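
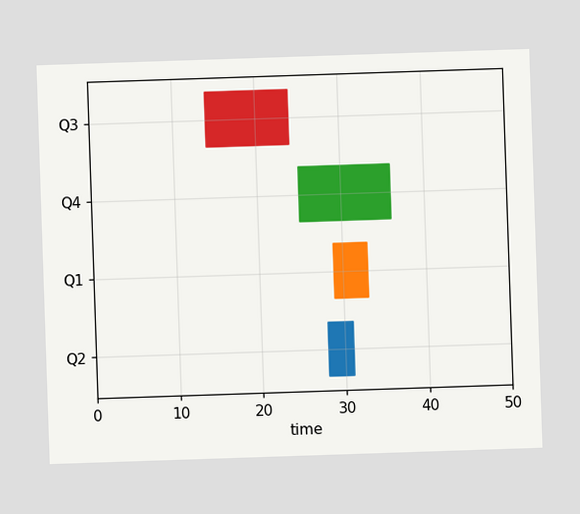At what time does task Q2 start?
28

The Q2 bar begins at t=28.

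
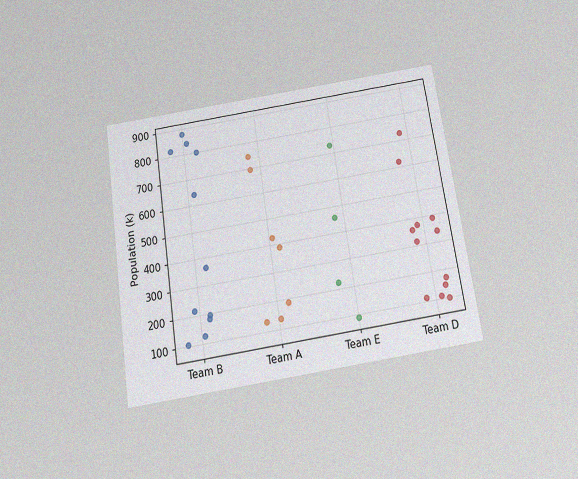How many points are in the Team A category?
The chart is tilted about 9° counter-clockwise and viewed slightly from below, with some photo noise. Counting the markers in the Team A column gives 7.

7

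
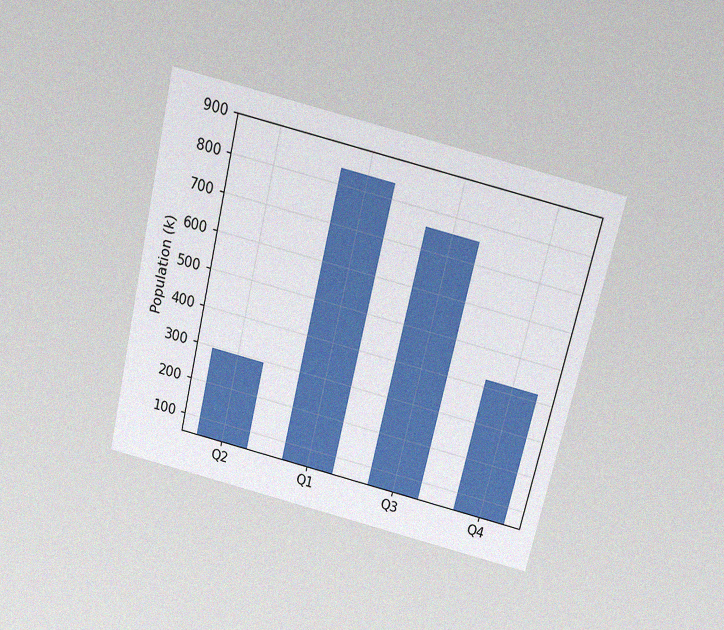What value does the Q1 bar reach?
840k

The chart is tilted about 13° clockwise and viewed slightly from above, with some photo noise. Reading along the chart's y-axis, the Q1 bar reaches 840k.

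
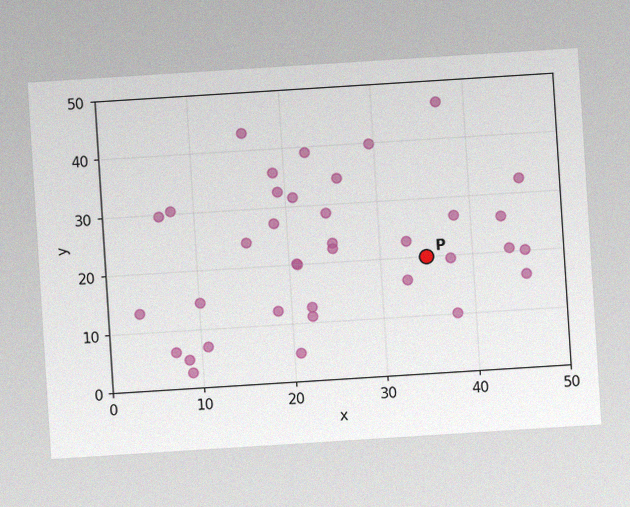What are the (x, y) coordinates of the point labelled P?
(35, 20)

The chart is tilted about 4° counter-clockwise, with some photo noise. Following the gridlines from P to each axis, P sits at (35, 20).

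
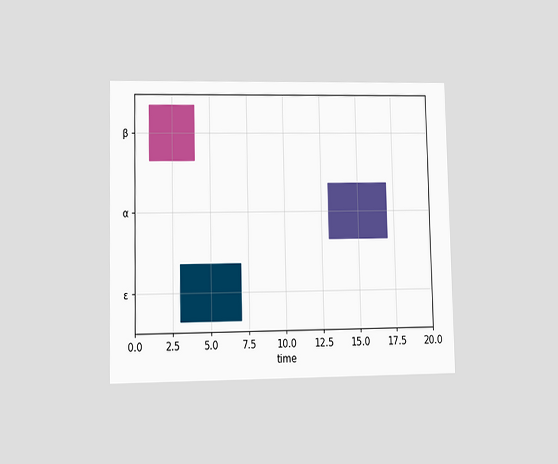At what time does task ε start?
The chart is viewed at a slight angle. The ε bar begins at t=3.

3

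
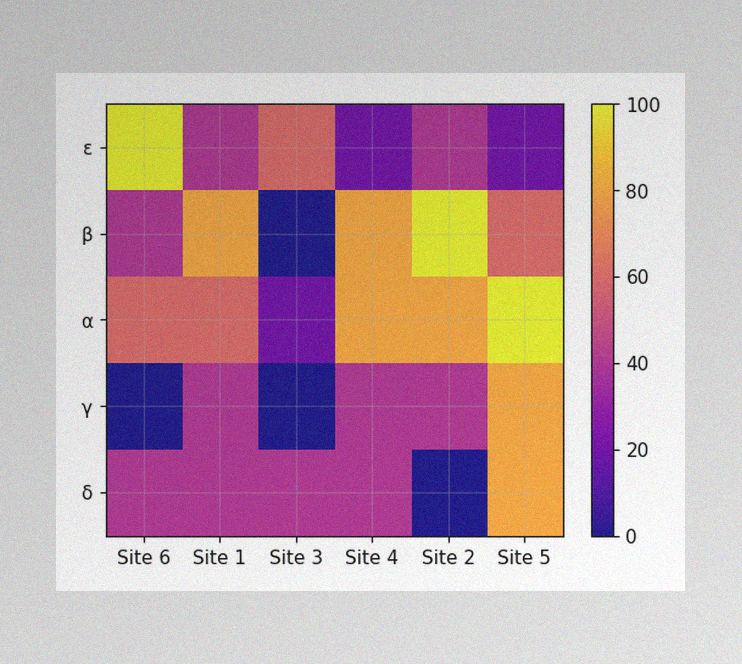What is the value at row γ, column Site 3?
0

The image has some photo noise and uneven lighting. Matching cell (γ, Site 3) against the colorbar gives 0.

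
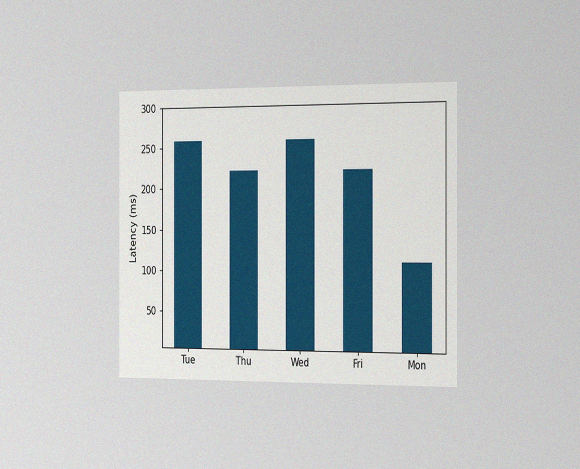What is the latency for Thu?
222ms

The chart is viewed slightly from the right, with some photo noise. Reading along the chart's y-axis, the Thu bar reaches 222ms.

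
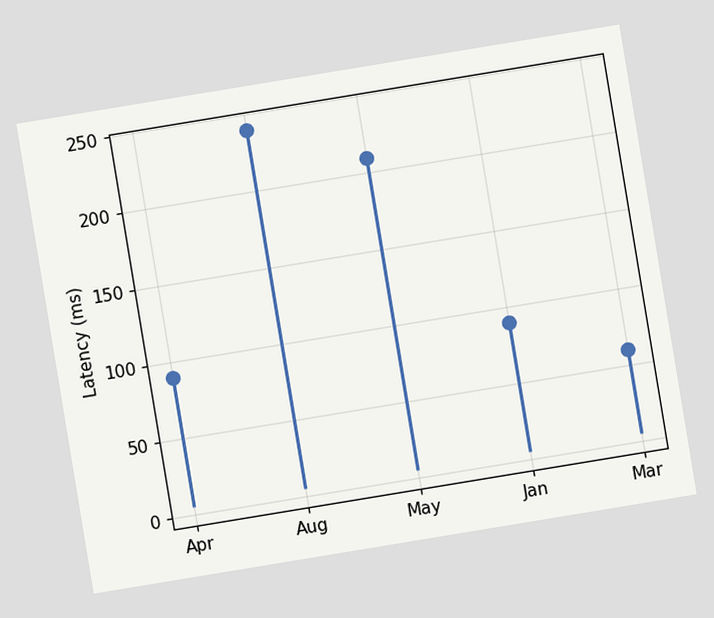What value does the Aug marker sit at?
The chart is tilted about 9° counter-clockwise. The Aug marker sits at 240ms.

240ms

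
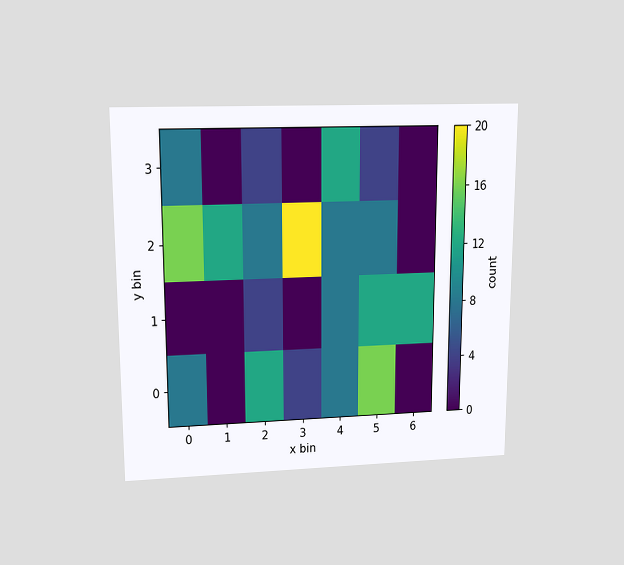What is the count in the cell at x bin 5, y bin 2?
The chart is viewed slightly from above. Matching the cell (5, 2) against the colorbar gives 8.

8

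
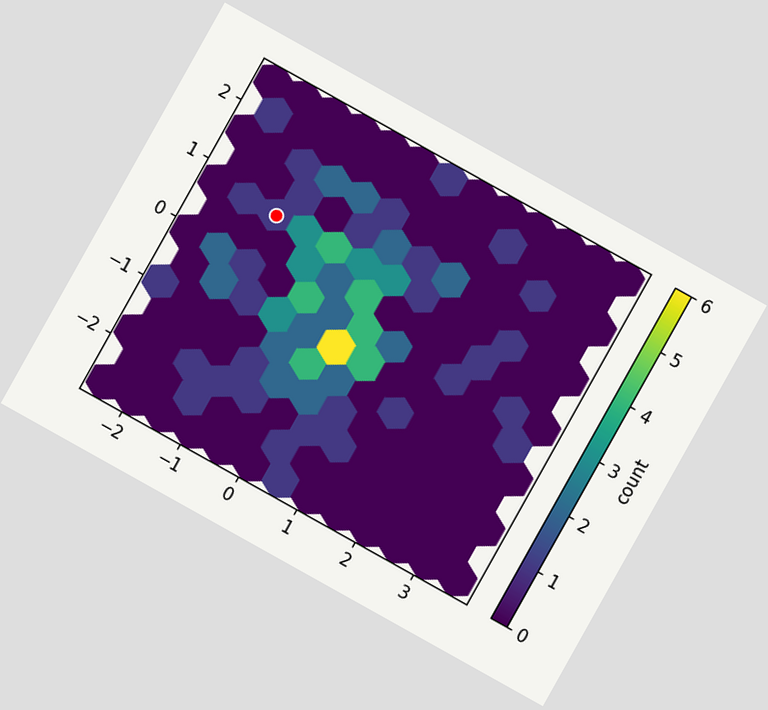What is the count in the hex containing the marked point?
1

The chart is tilted about 29° clockwise. The marked hex reads 1 on the colorbar.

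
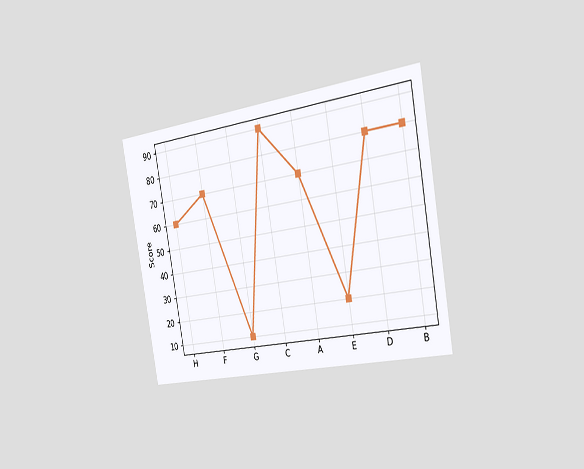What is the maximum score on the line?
The chart is tilted about 10° counter-clockwise and viewed slightly from the right. The highest point is at C, and reading across to the y-axis gives 90.

90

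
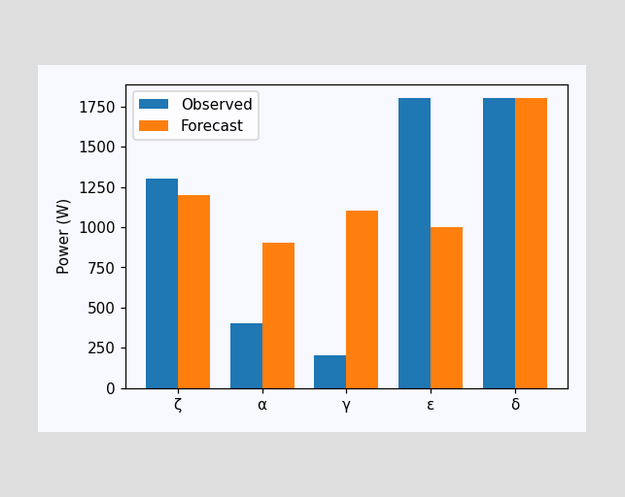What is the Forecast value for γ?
The Forecast bar at γ reaches 1100W on the y-axis.

1100W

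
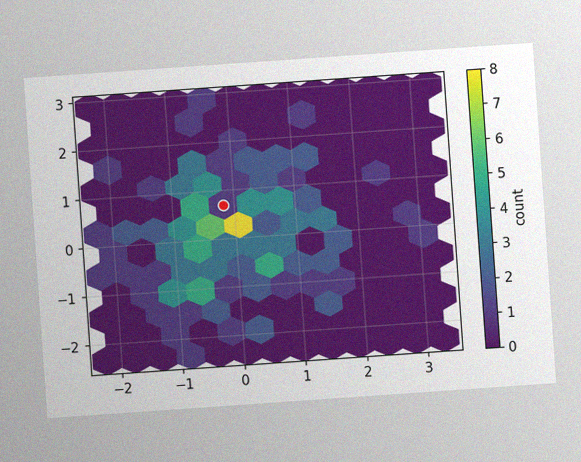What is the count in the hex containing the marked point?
1

The chart is tilted about 4° counter-clockwise, with some photo noise. The marked hex reads 1 on the colorbar.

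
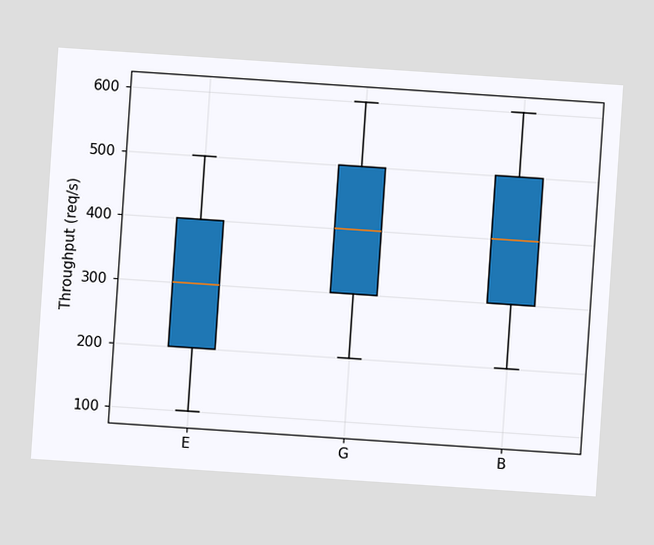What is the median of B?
400req/s

The chart is tilted about 4° clockwise. The median line in the B box sits at 400req/s.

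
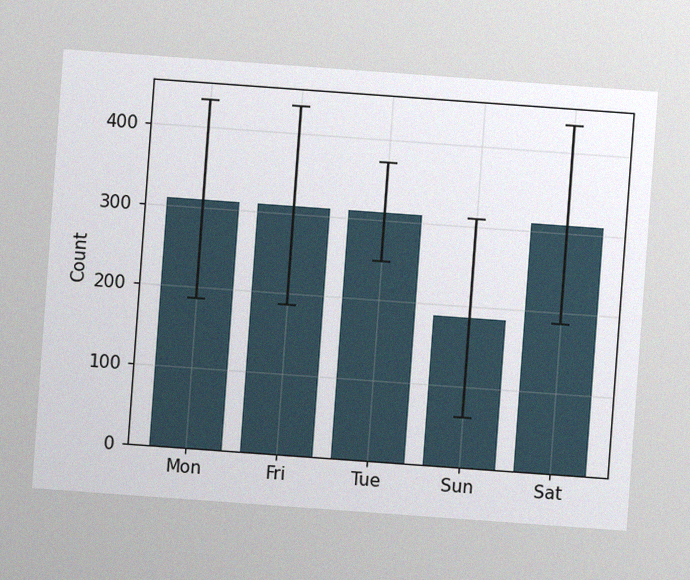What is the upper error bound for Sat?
434

The chart is tilted about 4° clockwise, with some photo noise. The Sat bar's upper whisker reaches 434.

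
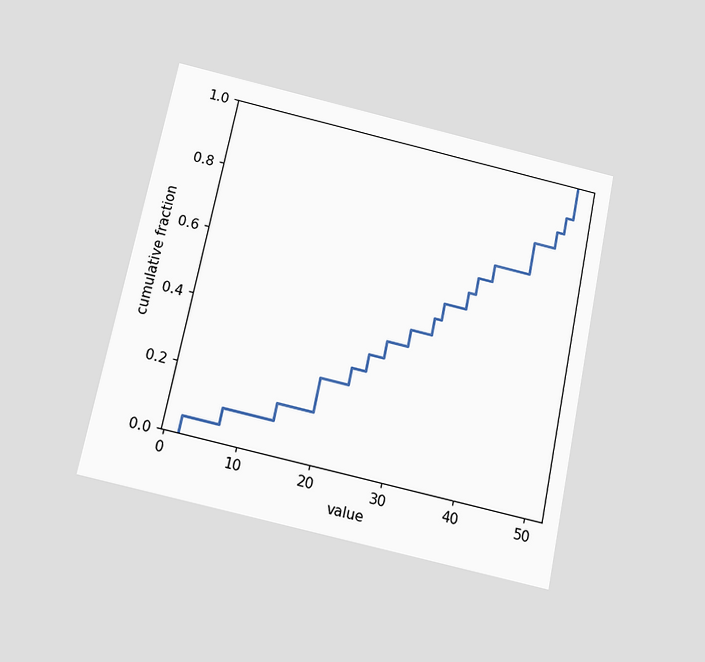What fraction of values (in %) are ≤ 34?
55%

The chart is tilted about 12° clockwise and viewed slightly from below. At x=34 the ECDF step is at 55%.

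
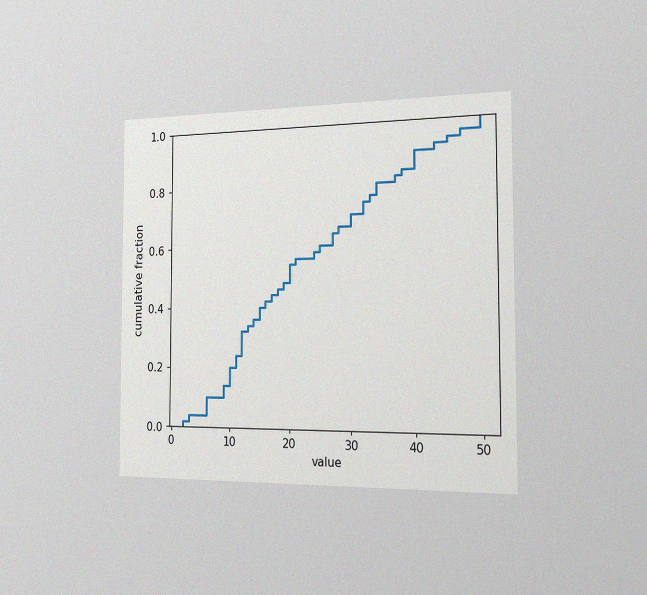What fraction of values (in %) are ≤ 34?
The chart is viewed slightly from the right, with some photo noise. At x=34 the ECDF step is at 80%.

80%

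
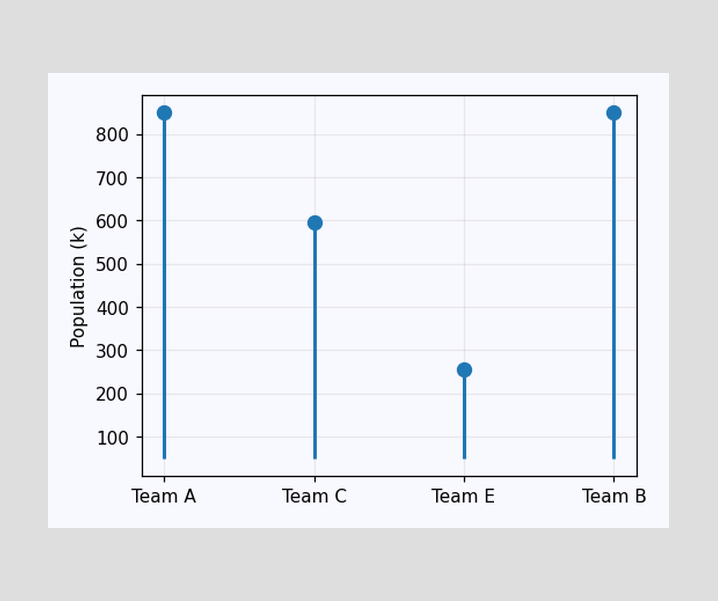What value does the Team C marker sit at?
595k

The Team C marker sits at 595k.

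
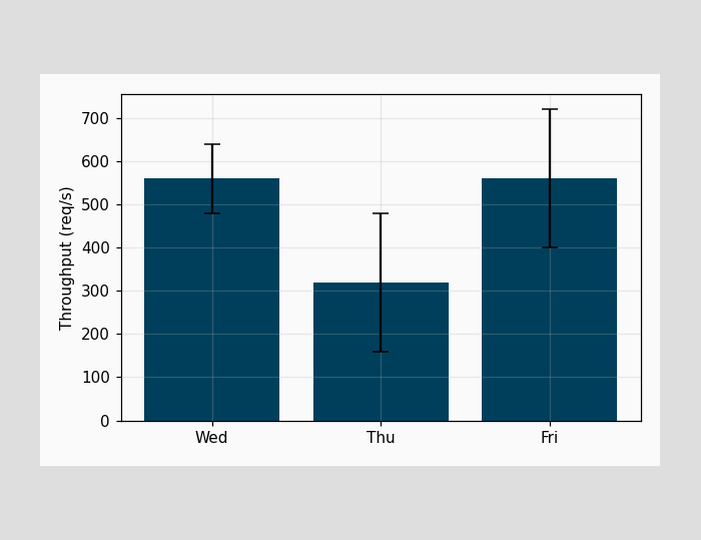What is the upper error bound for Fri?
The Fri bar's upper whisker reaches 720req/s.

720req/s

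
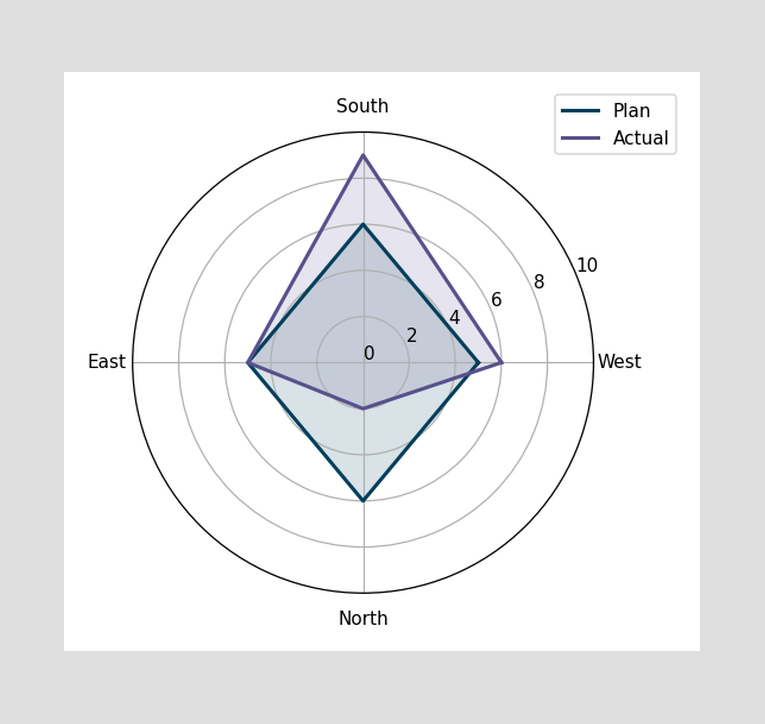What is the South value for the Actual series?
9

On the South axis, Actual reaches 9.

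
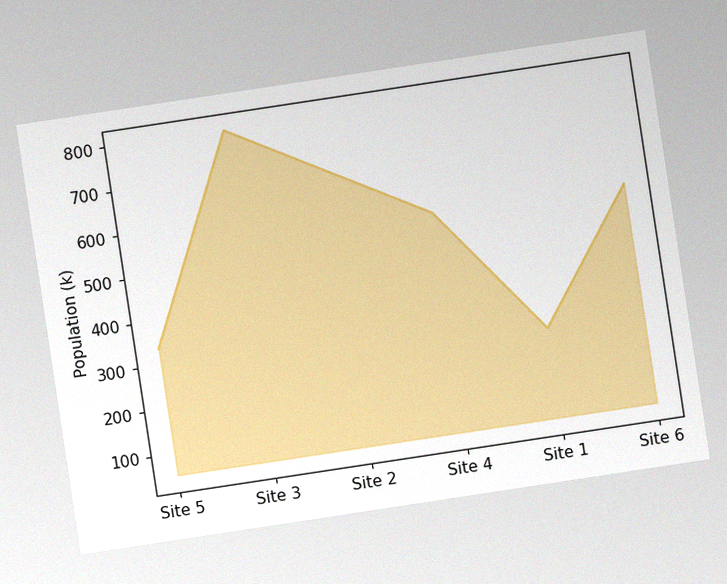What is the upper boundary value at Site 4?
546k

The chart is tilted about 9° counter-clockwise, with some photo noise. At Site 4 the upper boundary is at 546k.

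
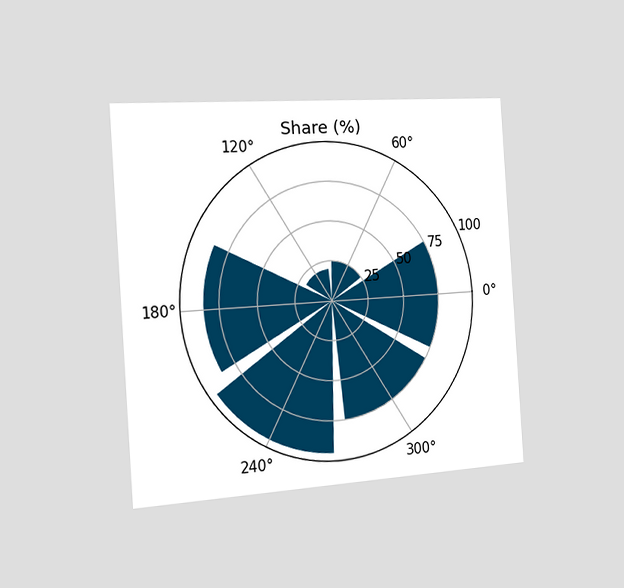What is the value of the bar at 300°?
75%

The chart is tilted about 4° counter-clockwise and viewed slightly from the left. The bar at 300° reaches 75% on the radial axis.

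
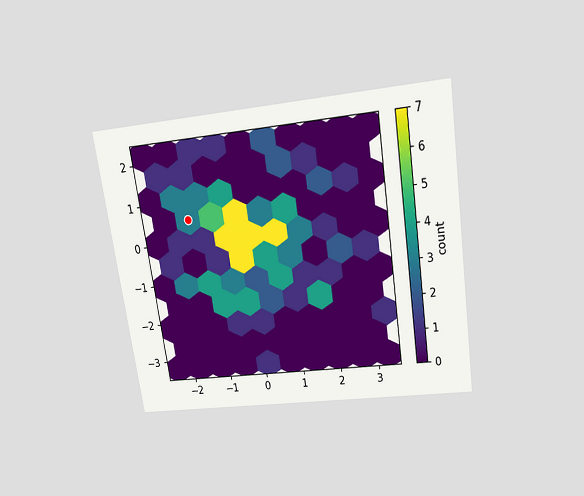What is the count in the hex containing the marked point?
The chart is tilted about 9° counter-clockwise and viewed slightly from above. The marked hex reads 3 on the colorbar.

3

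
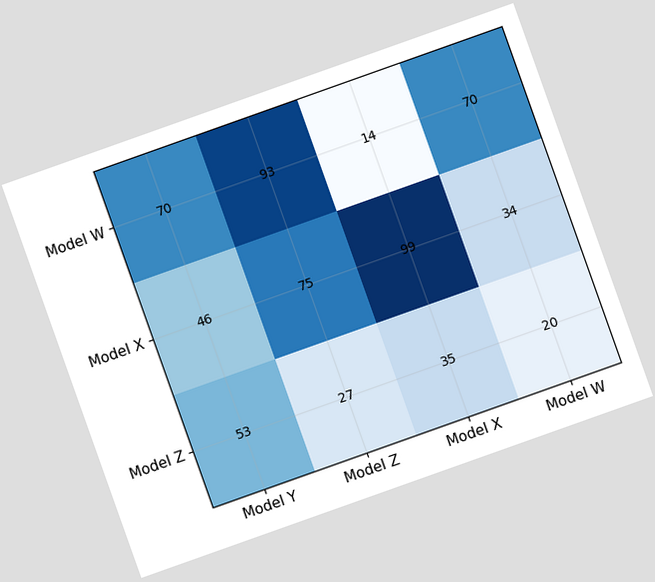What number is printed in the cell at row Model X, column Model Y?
46

The chart is tilted about 20° counter-clockwise. The (Model X, Model Y) cell reads 46.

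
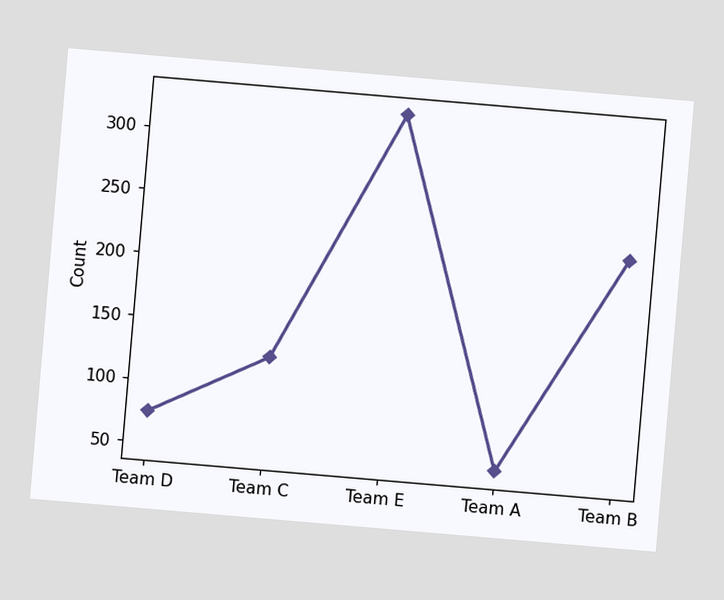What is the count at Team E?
325

The chart is tilted about 5° clockwise. At Team E, the line is at 325.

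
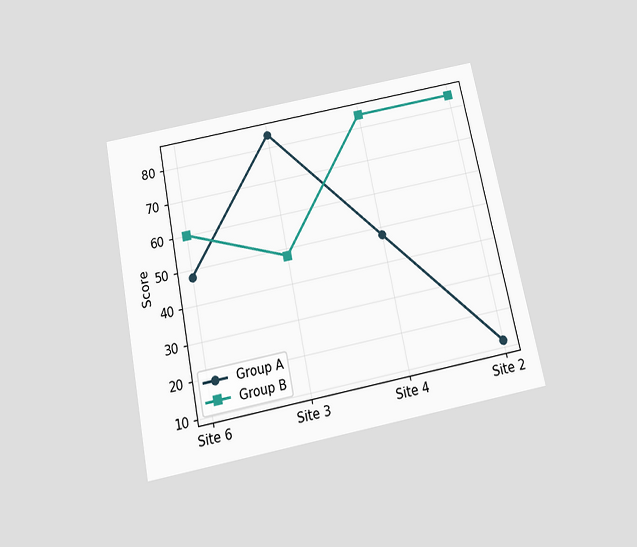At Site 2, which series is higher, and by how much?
The chart is tilted about 11° counter-clockwise and viewed slightly from below. At Site 2, Group B sits above the other line by 72.

Group B, by 72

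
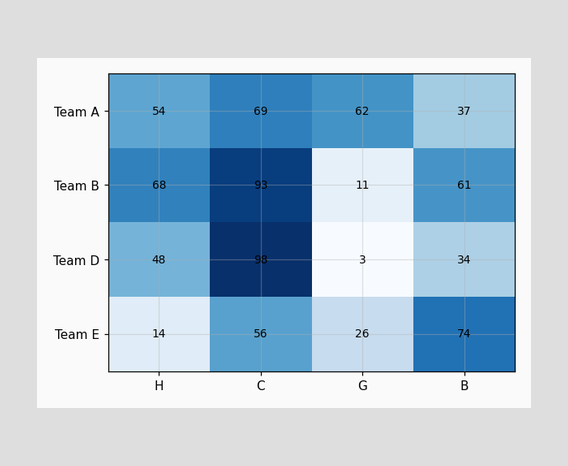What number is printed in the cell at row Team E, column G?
The (Team E, G) cell reads 26.

26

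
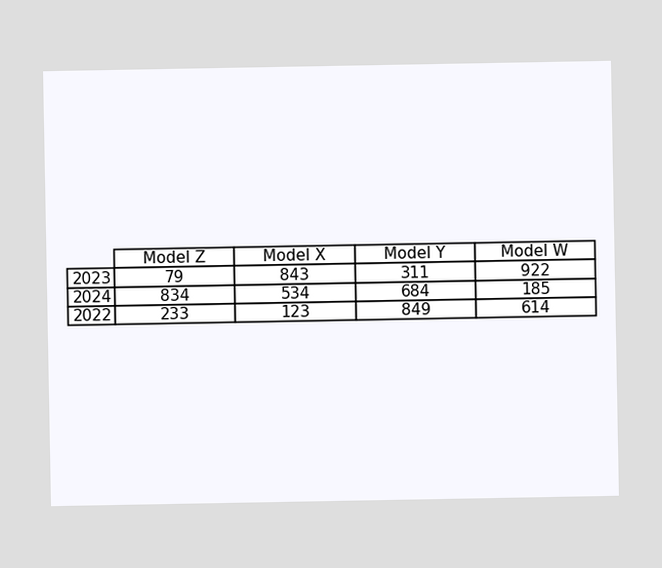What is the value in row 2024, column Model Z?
834

The (2024, Model Z) cell reads 834.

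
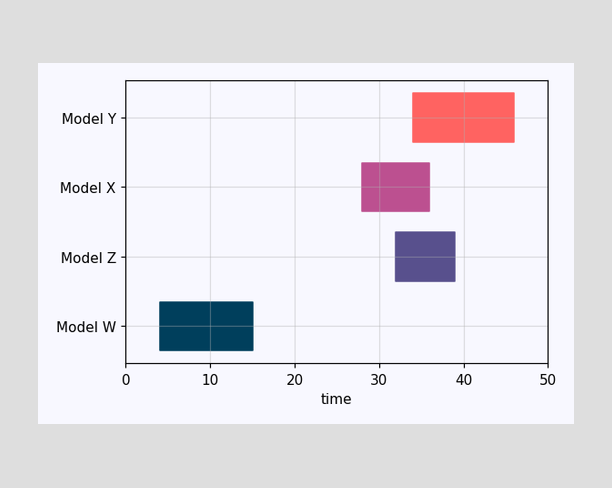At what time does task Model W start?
4

The Model W bar begins at t=4.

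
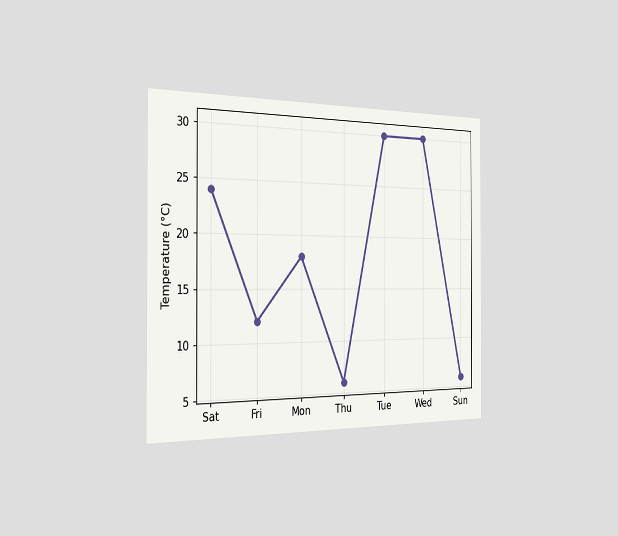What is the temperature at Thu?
The chart is viewed slightly from the left. At Thu, the line is at 6°C.

6°C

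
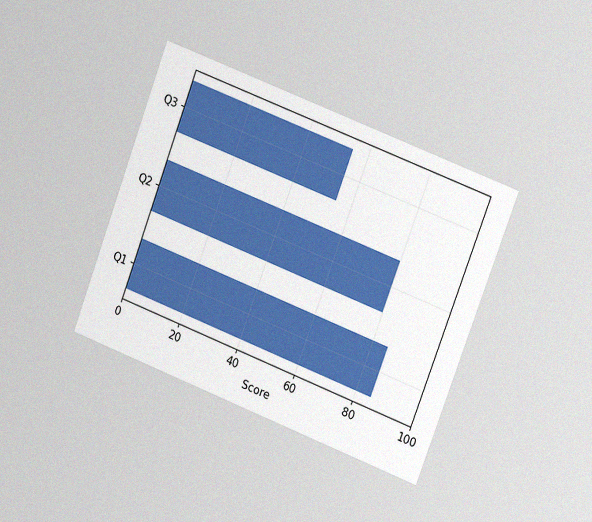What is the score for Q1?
The chart is tilted about 21° clockwise and viewed slightly from the right, with some photo noise. Reading along the chart's x-axis, the Q1 bar reaches 85.

85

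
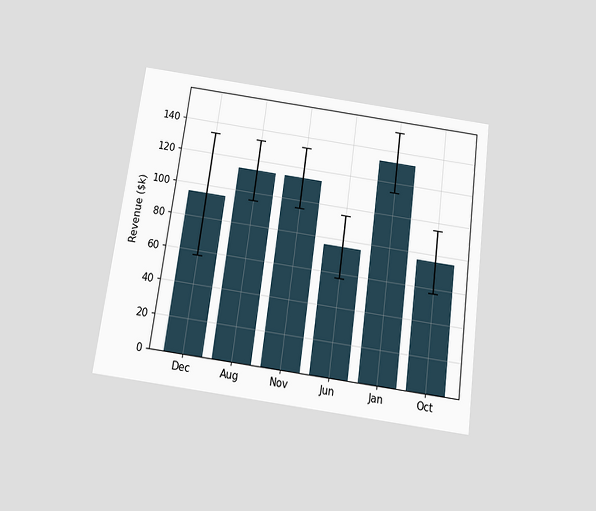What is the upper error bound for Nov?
The chart is tilted about 8° clockwise and viewed slightly from below. The Nov bar's upper whisker reaches $133k.

$133k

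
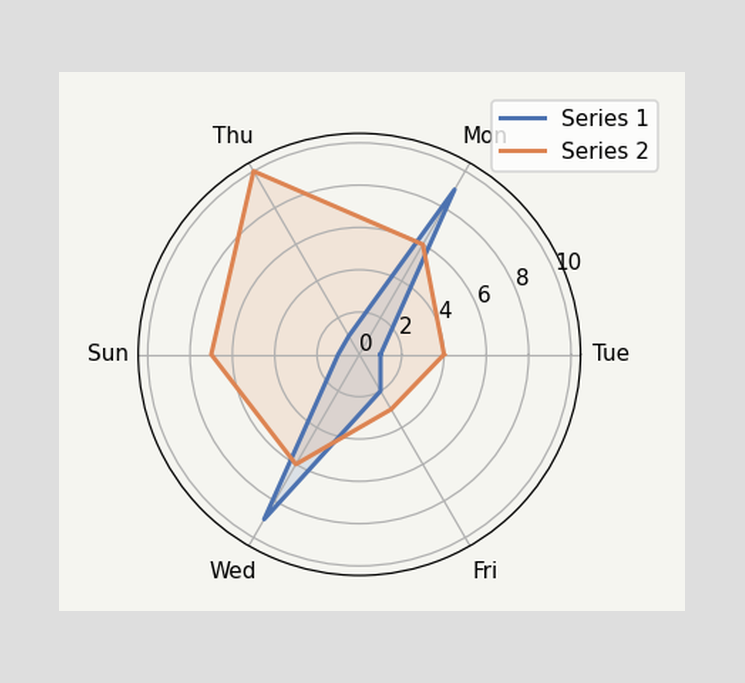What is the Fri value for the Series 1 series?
On the Fri axis, Series 1 reaches 2.

2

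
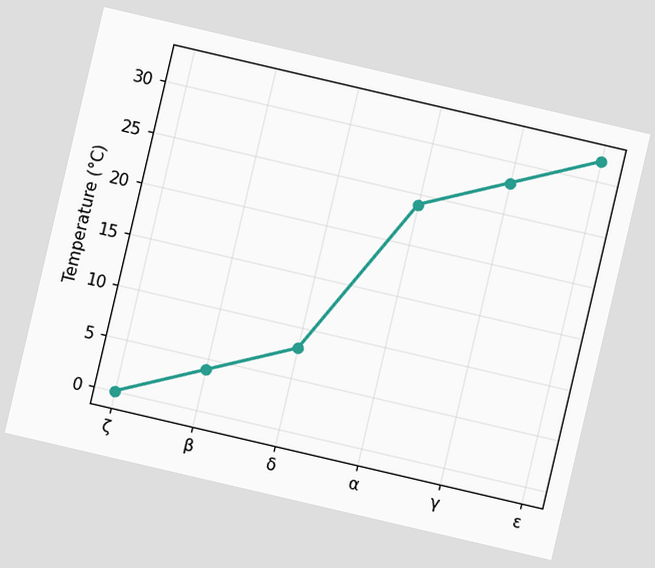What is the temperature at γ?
The chart is tilted about 13° clockwise. At γ, the line is at 28°C.

28°C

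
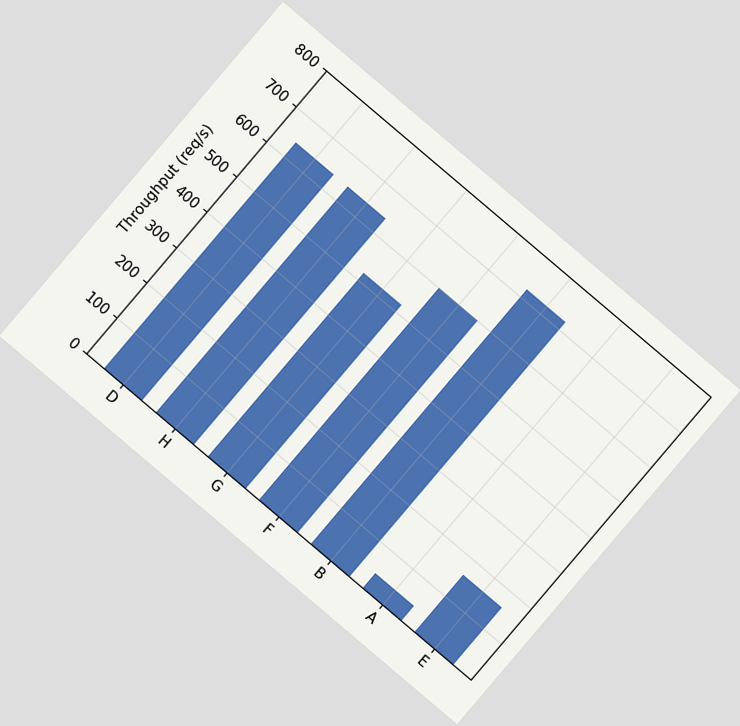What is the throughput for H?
The chart is tilted about 40° clockwise. Reading along the chart's y-axis, the H bar reaches 640req/s.

640req/s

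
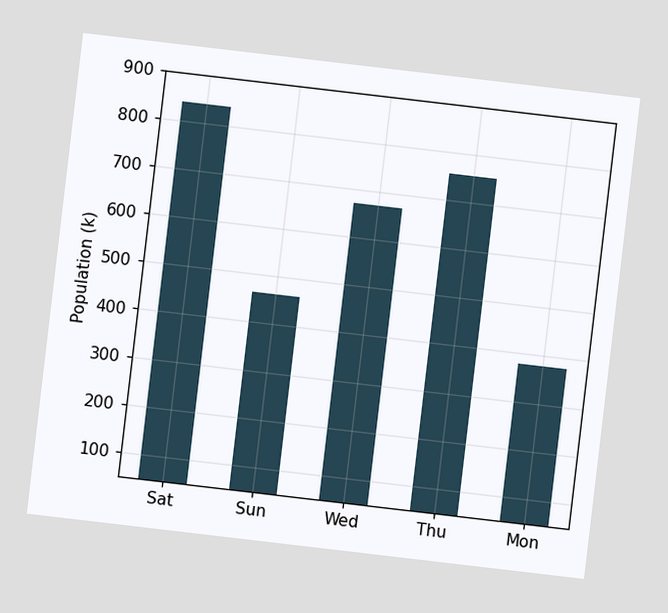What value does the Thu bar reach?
756k

The chart is tilted about 7° clockwise. Reading along the chart's y-axis, the Thu bar reaches 756k.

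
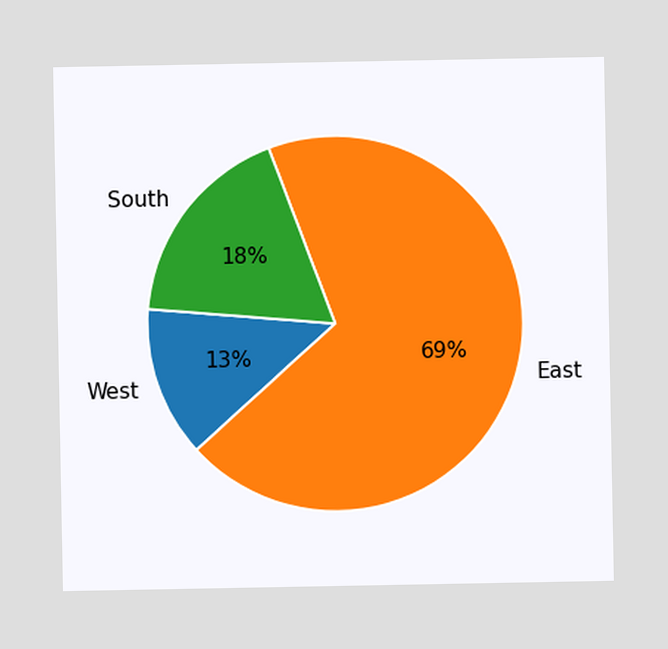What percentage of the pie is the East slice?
69%

The East slice takes up 69% of the pie.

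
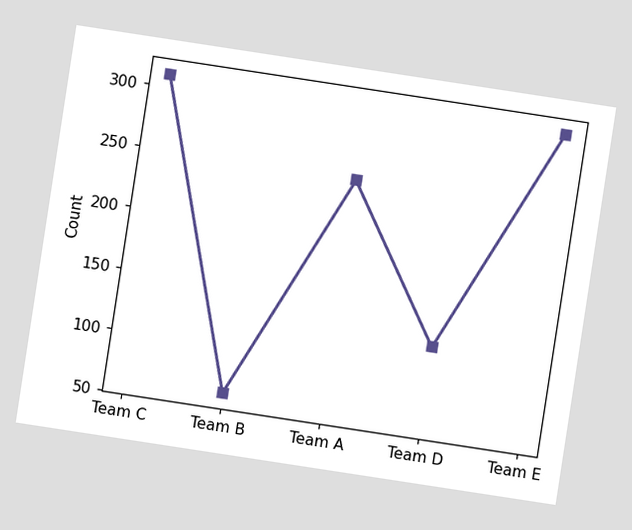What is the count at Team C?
The chart is tilted about 9° clockwise. At Team C, the line is at 310.

310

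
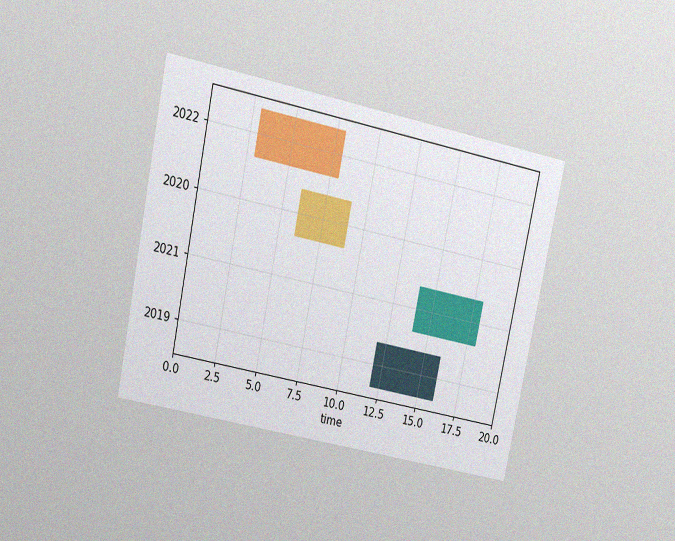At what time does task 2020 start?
6

The chart is tilted about 12° clockwise and viewed at a slight angle, with some photo noise. The 2020 bar begins at t=6.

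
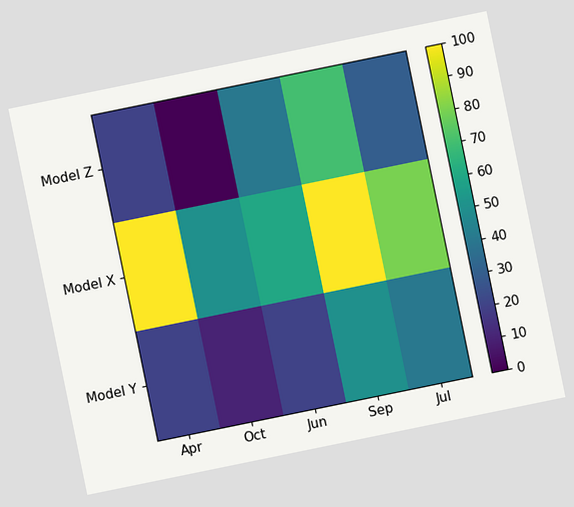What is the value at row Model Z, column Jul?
30

The chart is tilted about 12° counter-clockwise. Matching cell (Model Z, Jul) against the colorbar gives 30.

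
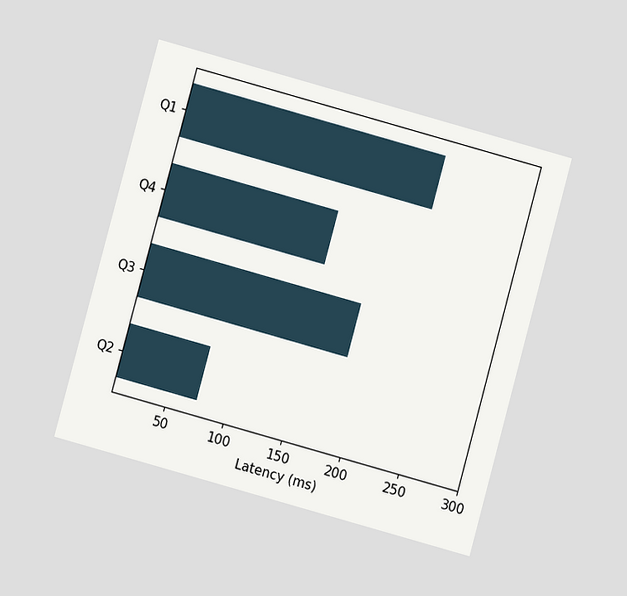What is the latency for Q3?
The chart is tilted about 15° clockwise and viewed at a slight angle. Reading along the chart's x-axis, the Q3 bar reaches 185ms.

185ms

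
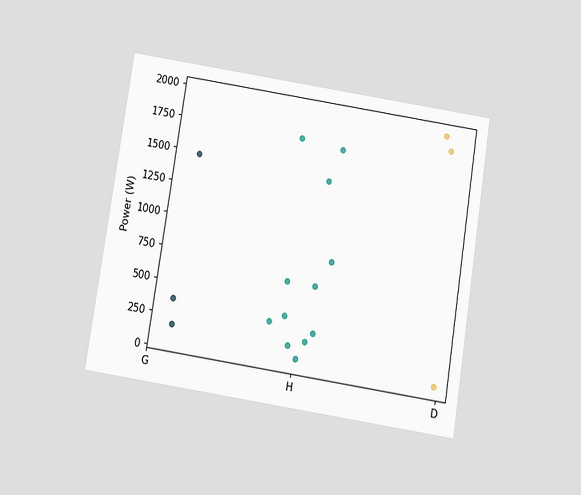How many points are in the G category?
3

The chart is tilted about 9° clockwise and viewed slightly from below. Counting the markers in the G column gives 3.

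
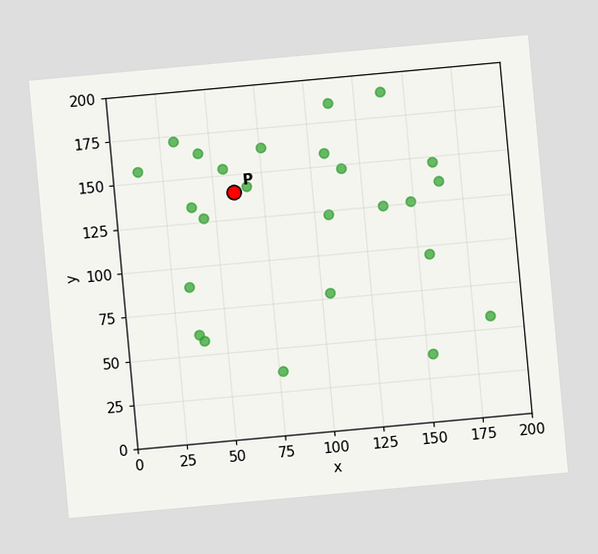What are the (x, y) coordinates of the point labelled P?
The chart is tilted about 5° counter-clockwise. Following the gridlines from P to each axis, P sits at (60, 140).

(60, 140)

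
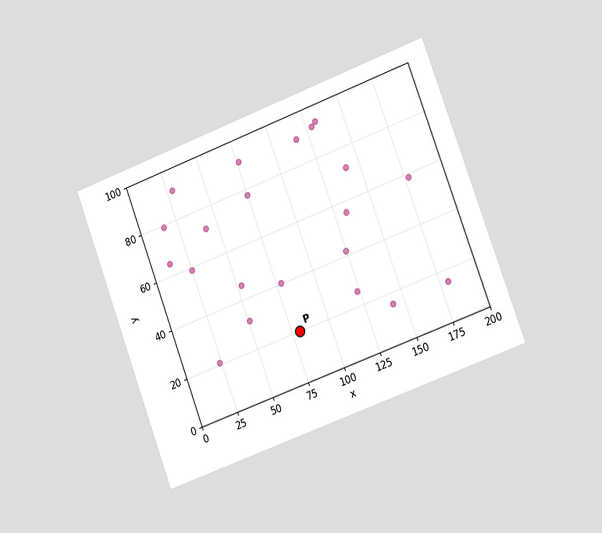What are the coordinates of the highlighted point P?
The chart is tilted about 20° counter-clockwise and viewed slightly from the right. Following the gridlines from P to each axis, P sits at (80, 20).

(80, 20)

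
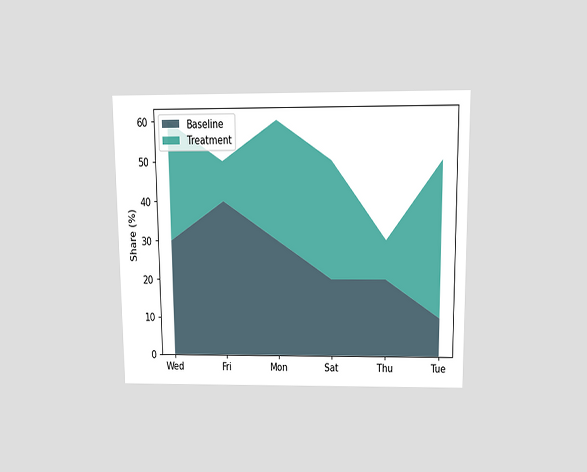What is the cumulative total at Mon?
60%

The chart is viewed slightly from above. The stacked total at Mon reaches 60%.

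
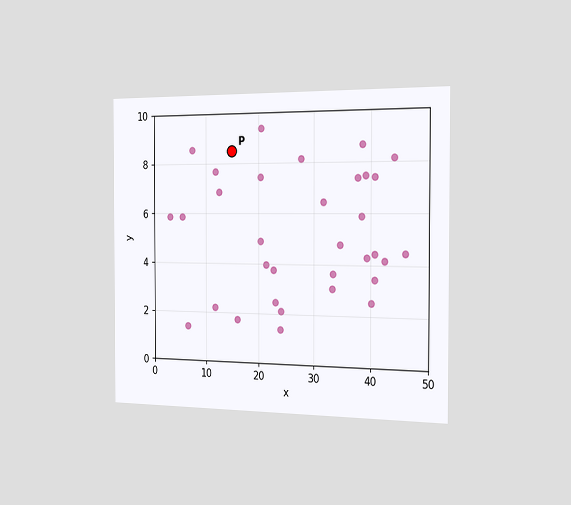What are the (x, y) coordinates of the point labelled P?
The chart is viewed slightly from the right. Following the gridlines from P to each axis, P sits at (15, 8.5).

(15, 8.5)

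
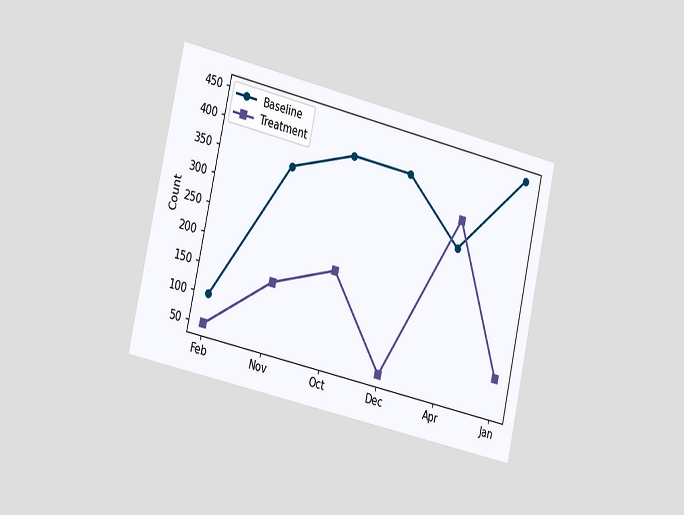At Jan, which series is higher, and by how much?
Baseline, by 350

The chart is tilted about 13° clockwise and viewed slightly from the left. At Jan, Baseline sits above the other line by 350.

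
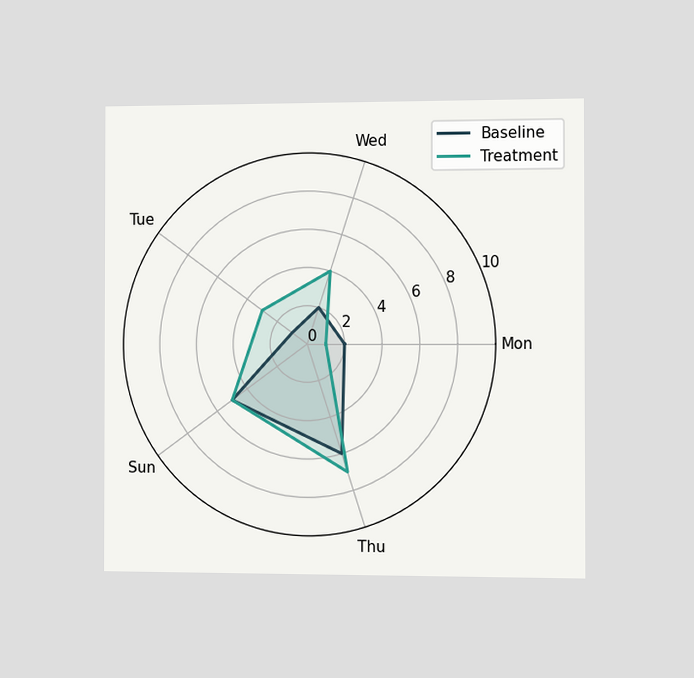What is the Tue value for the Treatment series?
3

The chart is viewed at a slight angle. On the Tue axis, Treatment reaches 3.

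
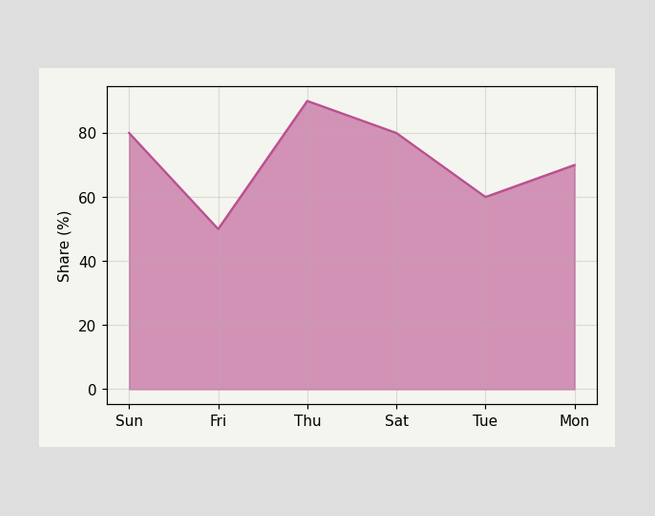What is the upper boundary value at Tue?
60%

At Tue the upper boundary is at 60%.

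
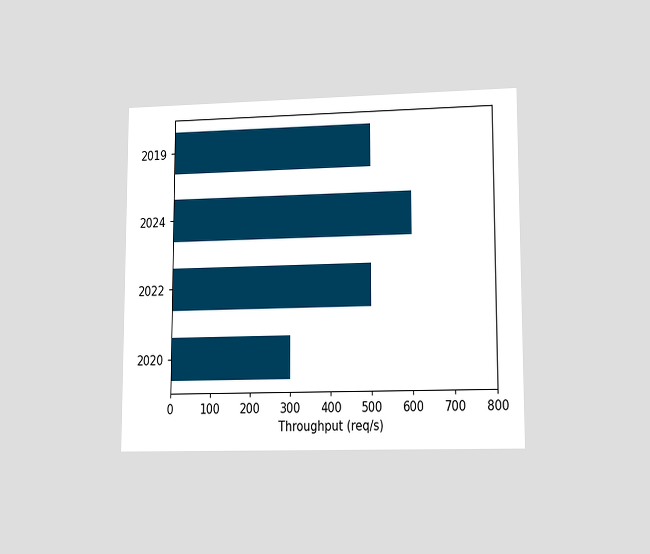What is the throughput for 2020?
The chart is viewed at a slight angle. Reading along the chart's x-axis, the 2020 bar reaches 300req/s.

300req/s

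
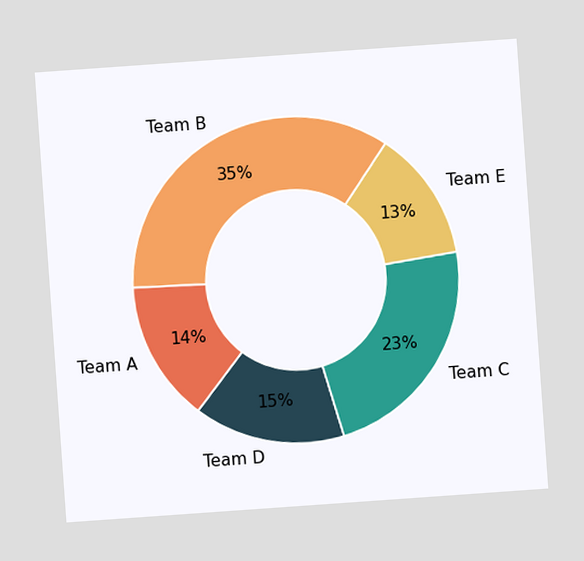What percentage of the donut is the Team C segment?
The chart is tilted about 4° counter-clockwise. The Team C segment takes up 23% of the ring.

23%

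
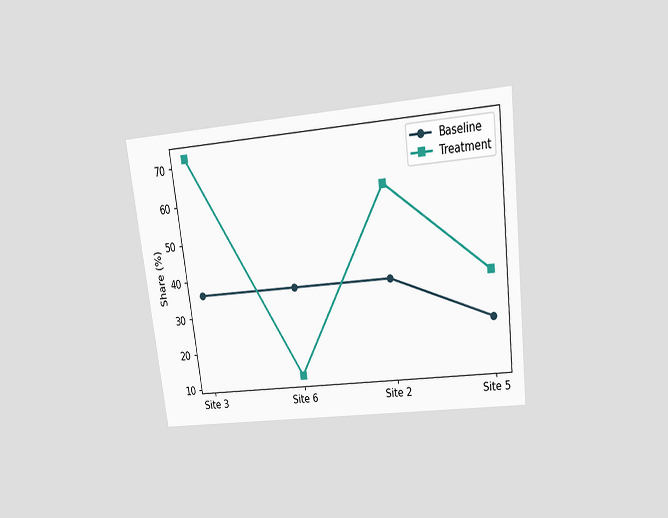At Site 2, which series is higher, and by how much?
Treatment, by 24%

The chart is tilted about 7° counter-clockwise and viewed slightly from above. At Site 2, Treatment sits above the other line by 24%.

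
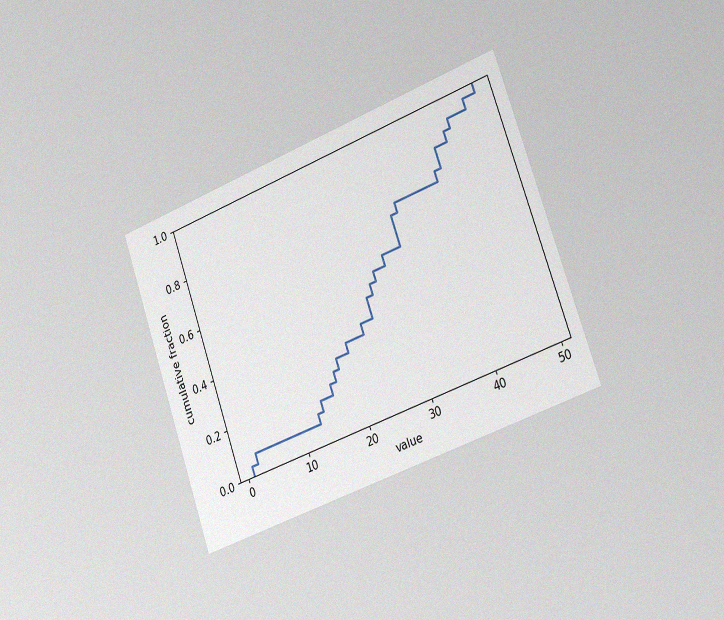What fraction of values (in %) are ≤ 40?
The chart is tilted about 20° counter-clockwise and viewed slightly from the right, with some photo noise. At x=40 the ECDF step is at 76%.

76%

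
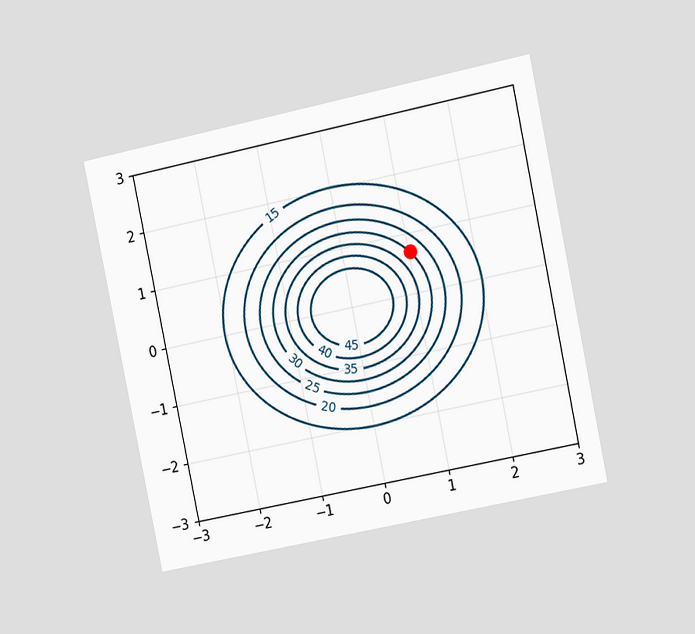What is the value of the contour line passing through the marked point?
30

The chart is tilted about 12° counter-clockwise and viewed slightly from the right. The marked point sits on the contour labelled 30.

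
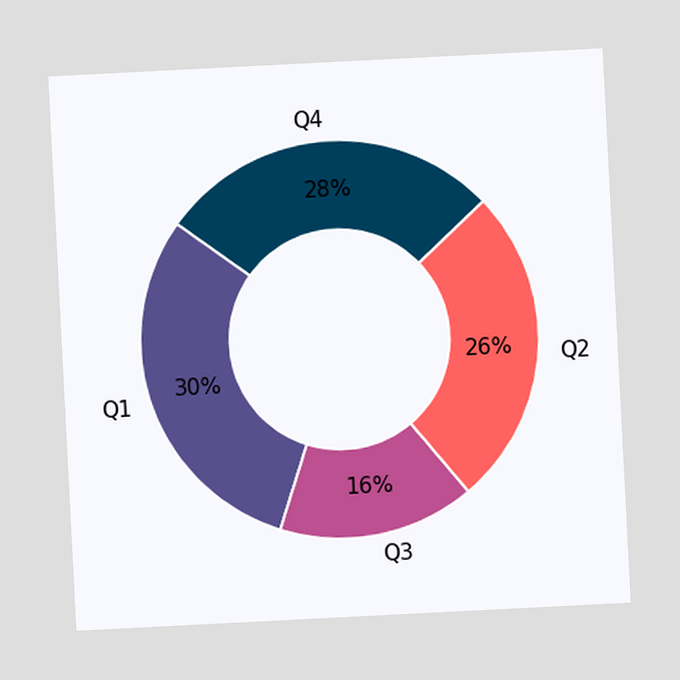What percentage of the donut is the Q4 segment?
28%

The chart is tilted about 3° counter-clockwise. The Q4 segment takes up 28% of the ring.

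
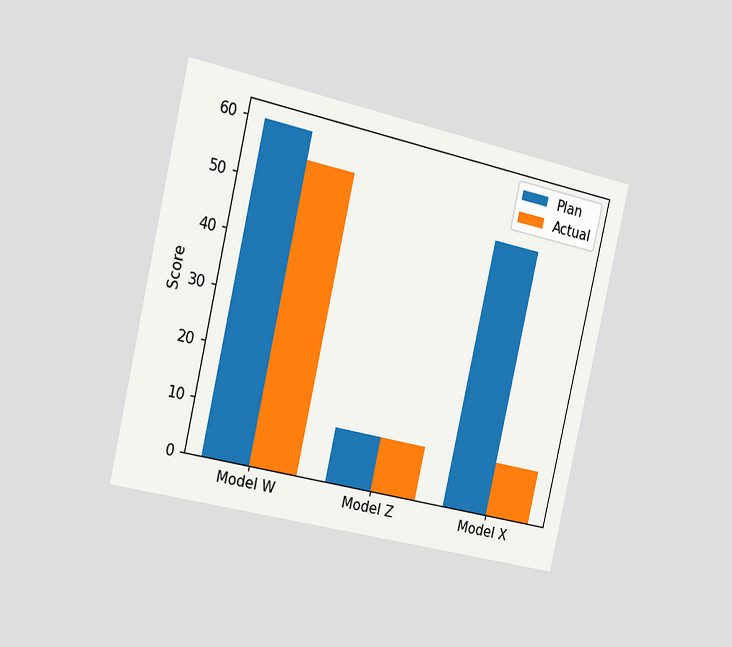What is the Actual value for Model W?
55

The chart is tilted about 13° clockwise and viewed slightly from the left. The Actual bar at Model W reaches 55 on the y-axis.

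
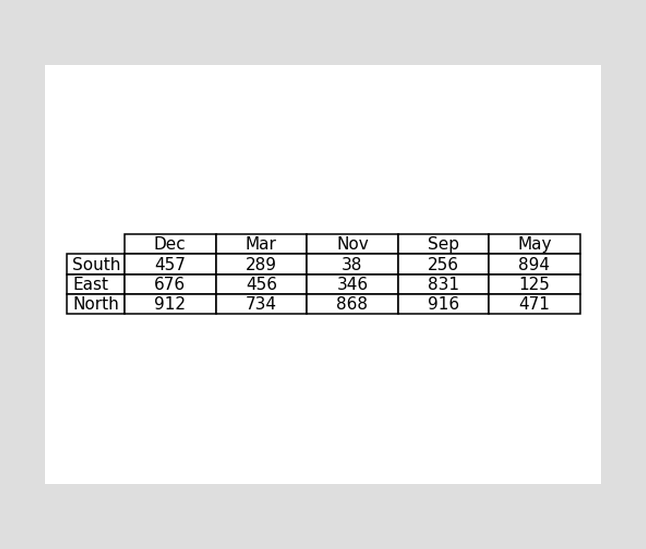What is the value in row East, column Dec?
The (East, Dec) cell reads 676.

676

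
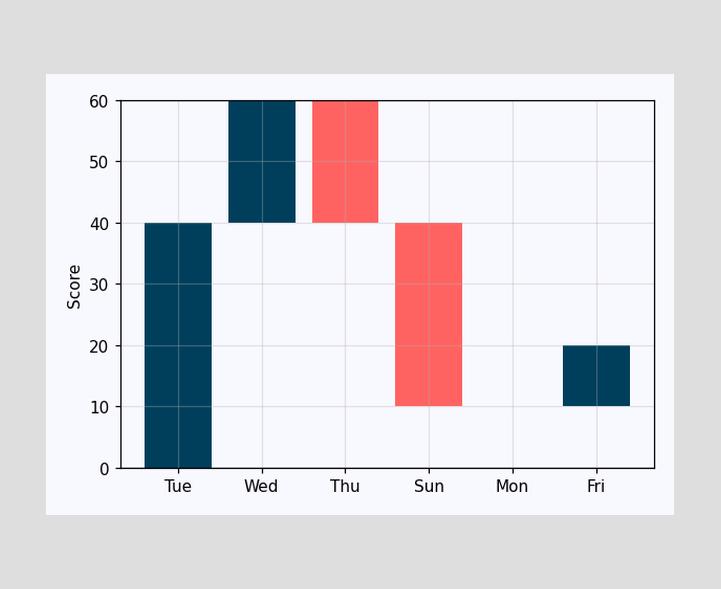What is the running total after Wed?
60

After Wed the running total reaches 60.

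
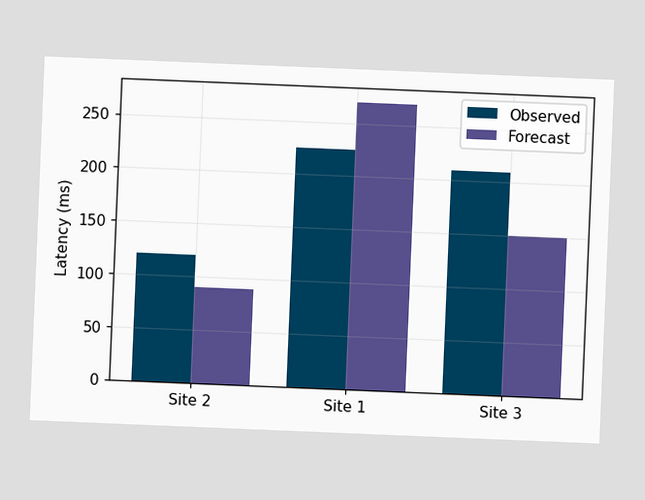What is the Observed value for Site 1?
The chart is tilted about 2° clockwise. The Observed bar at Site 1 reaches 225ms on the y-axis.

225ms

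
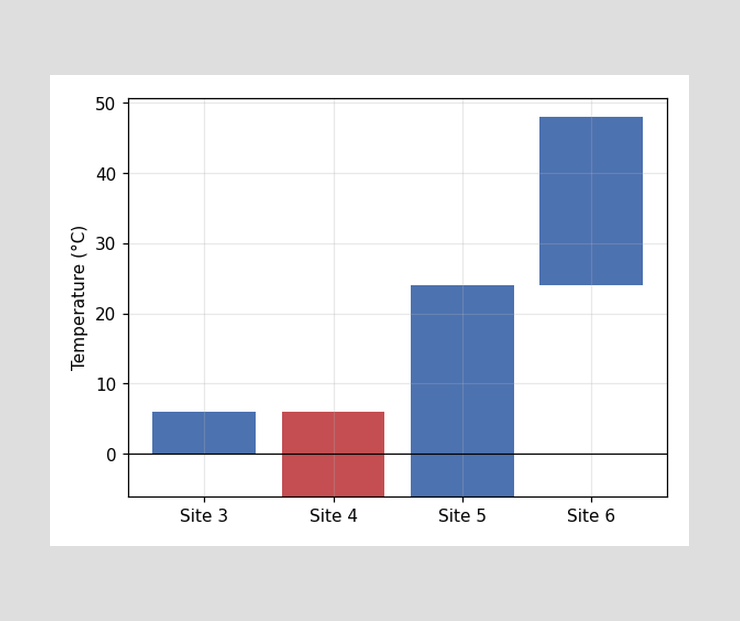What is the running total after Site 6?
48°C

After Site 6 the running total reaches 48°C.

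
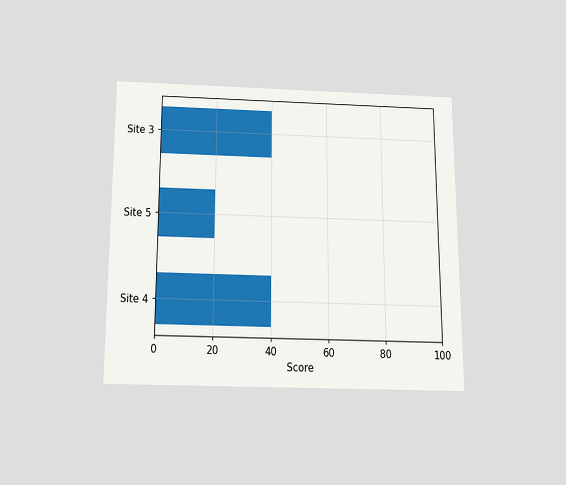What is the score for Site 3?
The chart is viewed slightly from below. Reading along the chart's x-axis, the Site 3 bar reaches 40.

40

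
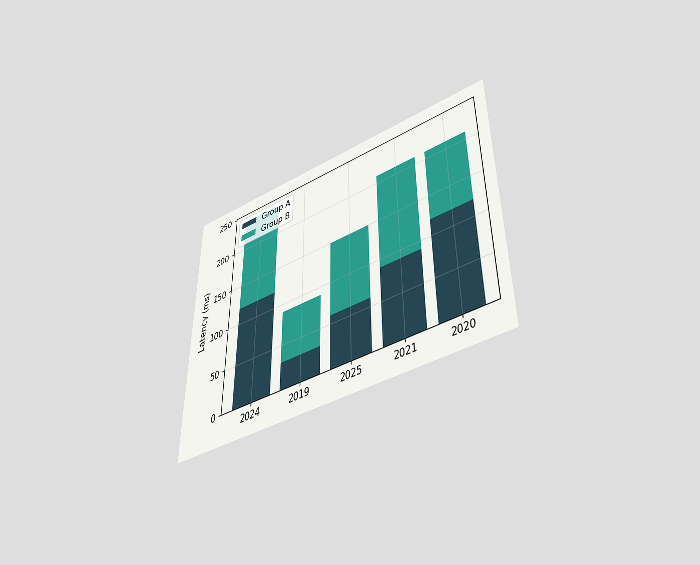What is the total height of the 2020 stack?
The chart is viewed slightly from below. The 2020 stack's top reaches 210ms on the y-axis.

210ms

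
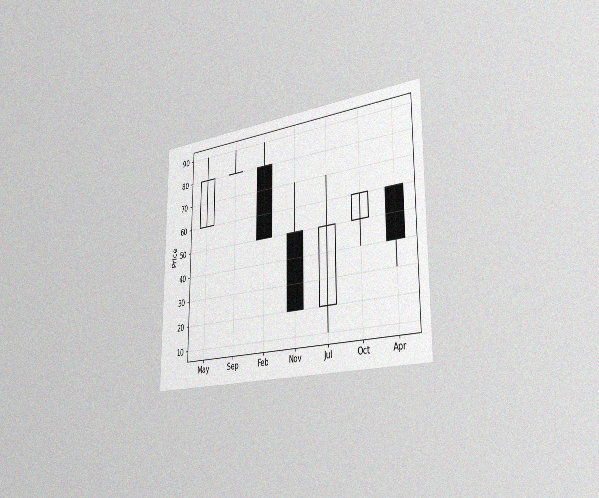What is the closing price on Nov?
20

The chart is viewed slightly from the right, with some photo noise. The Nov candle closes at 20.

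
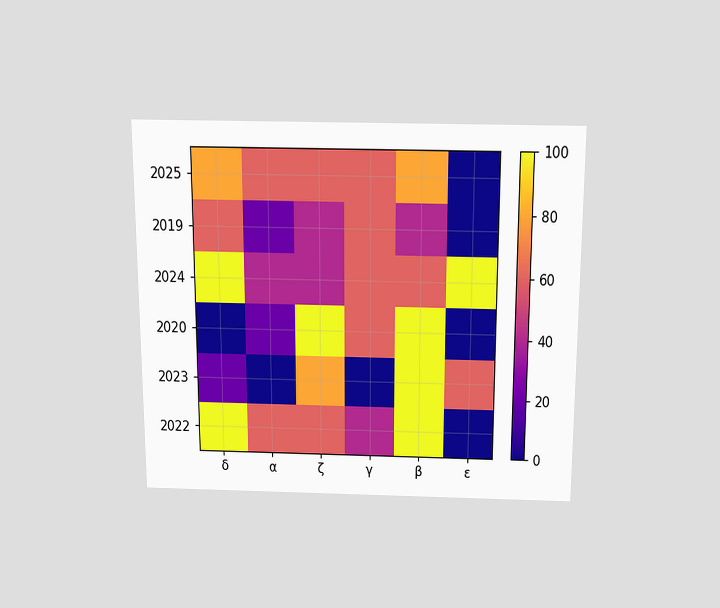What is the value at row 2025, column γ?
The chart is viewed slightly from above. Matching cell (2025, γ) against the colorbar gives 60.

60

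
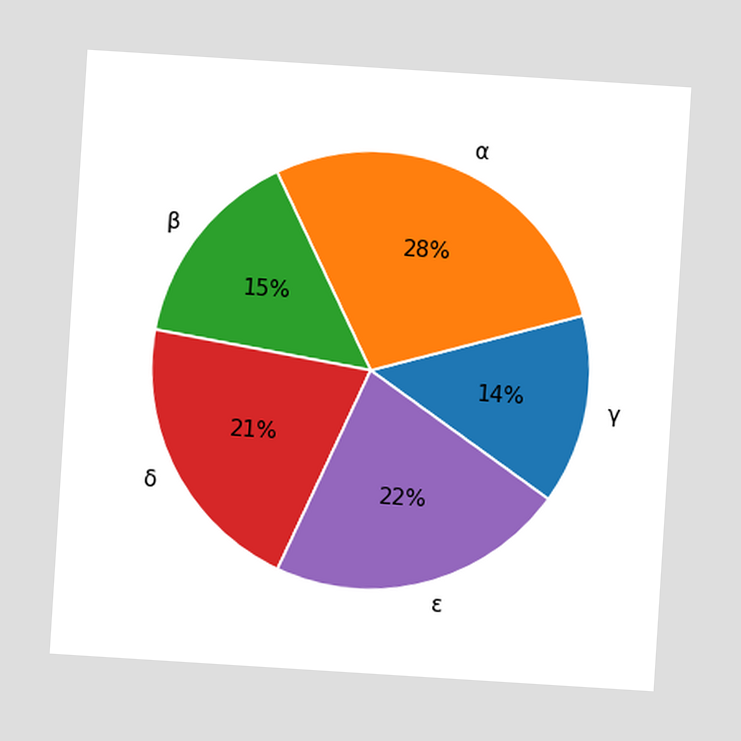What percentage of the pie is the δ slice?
The chart is tilted about 4° clockwise. The δ slice takes up 21% of the pie.

21%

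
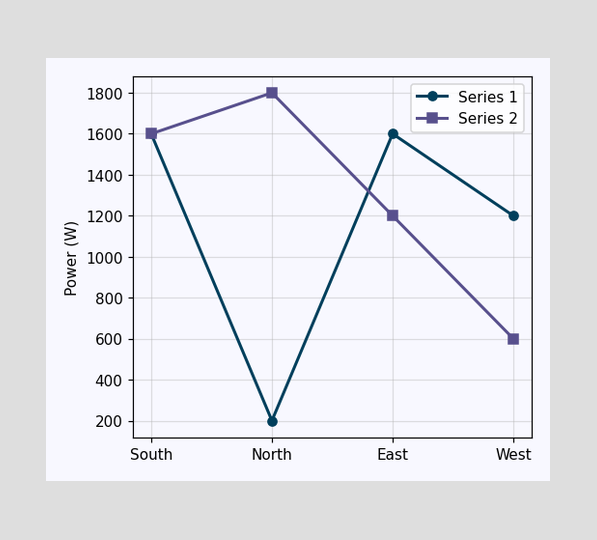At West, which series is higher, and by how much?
Series 1, by 600W

At West, Series 1 sits above the other line by 600W.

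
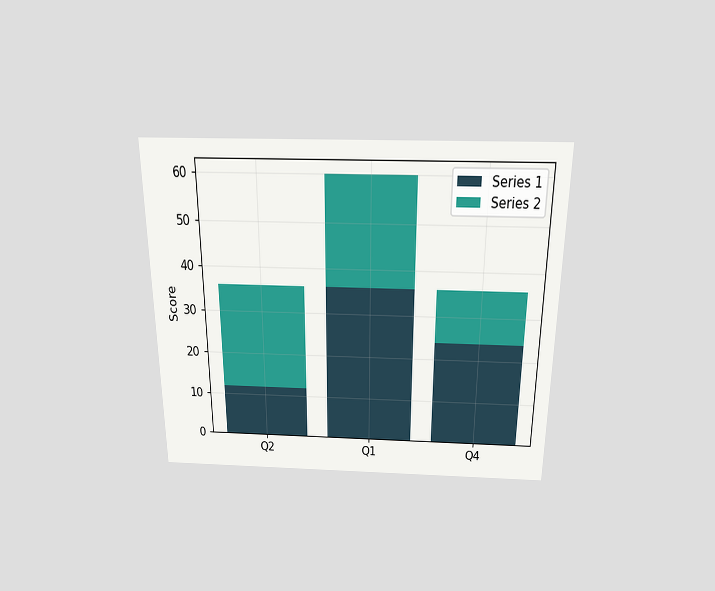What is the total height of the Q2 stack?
36

The chart is viewed slightly from above. The Q2 stack's top reaches 36 on the y-axis.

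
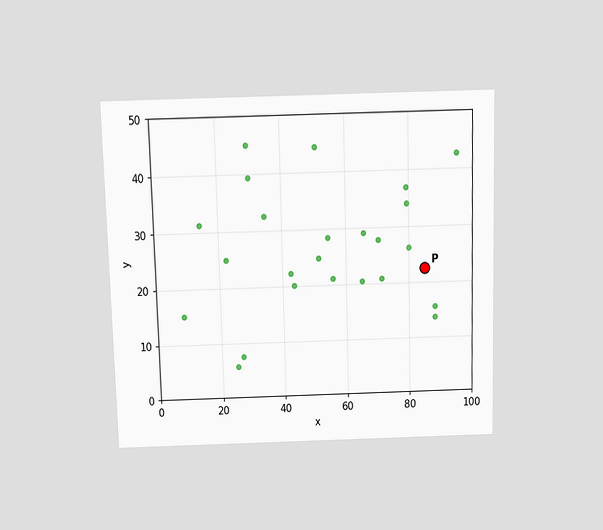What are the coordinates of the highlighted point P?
The chart is viewed slightly from above. Following the gridlines from P to each axis, P sits at (85, 22.5).

(85, 22.5)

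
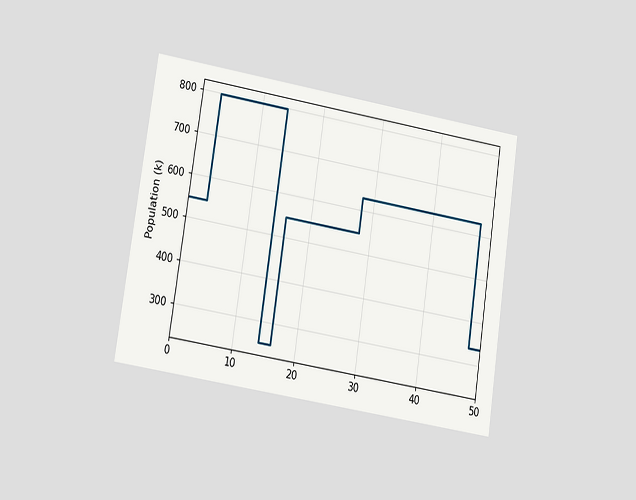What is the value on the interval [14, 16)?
The chart is tilted about 9° clockwise and viewed at a slight angle. On [14, 16) the step sits at 252k.

252k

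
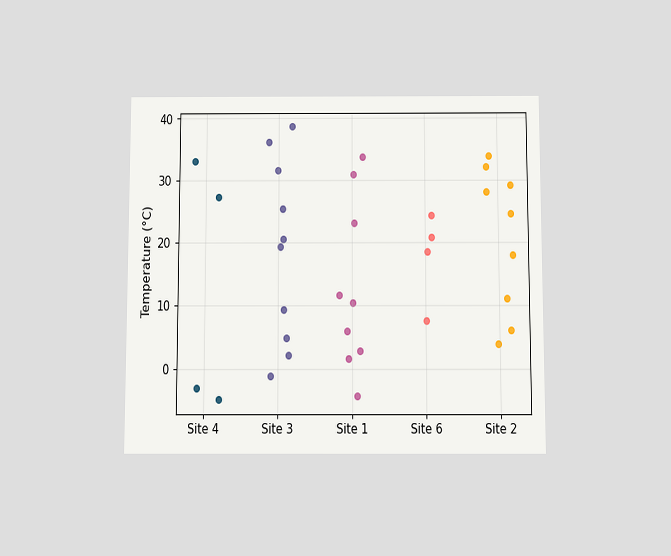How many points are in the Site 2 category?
9

The chart is viewed slightly from below. Counting the markers in the Site 2 column gives 9.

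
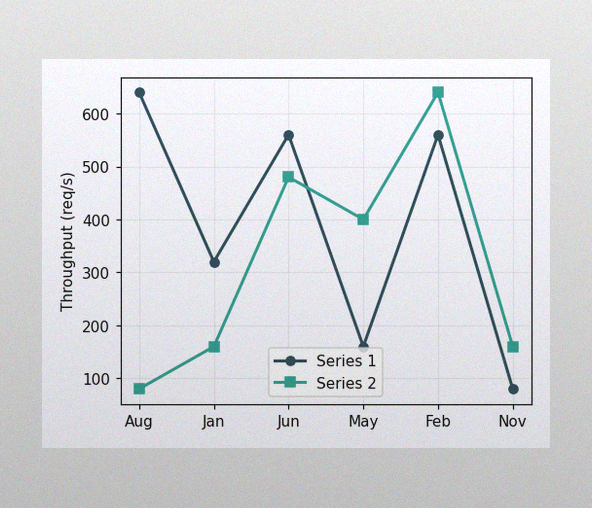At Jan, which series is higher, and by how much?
Series 1, by 160req/s

The image has some photo noise and uneven lighting. At Jan, Series 1 sits above the other line by 160req/s.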